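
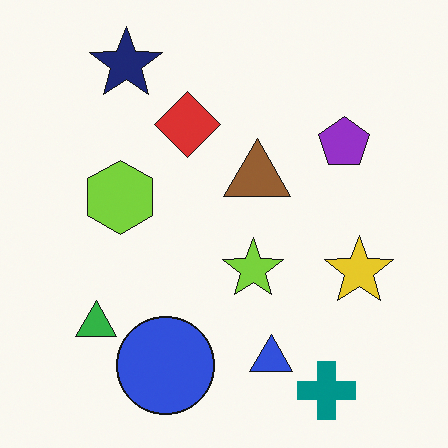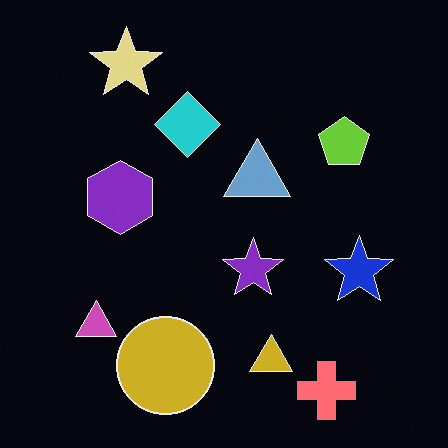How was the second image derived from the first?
The second image is the first color-inverted (negative).

The light background has become dark and every shape's color is its complement — a photographic negative.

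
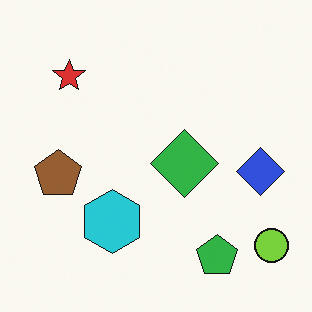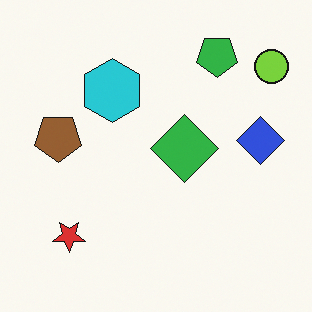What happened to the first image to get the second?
The second image is the first flipped vertically (top ↔ bottom).

The green pentagon is in the bottom-right of the first image and the top-right of the second — shapes on opposite sides of the horizontal midline have swapped in a mirror flip.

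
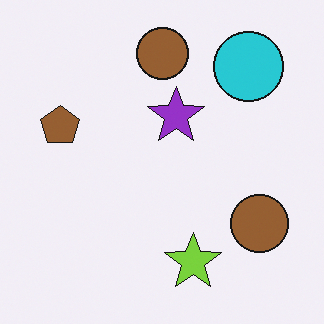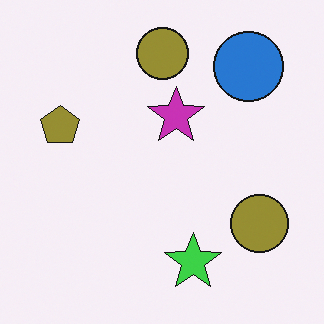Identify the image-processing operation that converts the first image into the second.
It was hue-shifted by a small amount.

Every shape's color has rotated by the same amount around the hue wheel — a uniform hue shift.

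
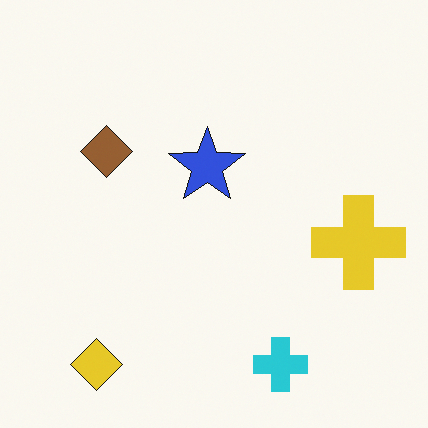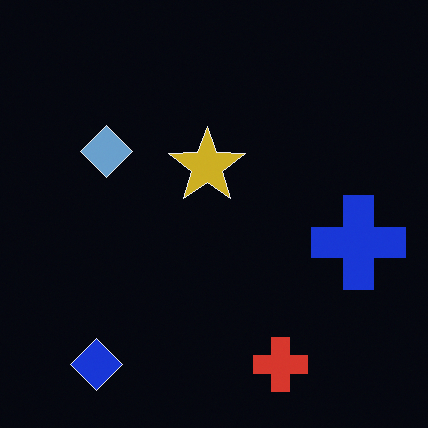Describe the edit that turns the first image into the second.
The transformation is: color-inverted (negative).

The light background has become dark and every shape's color is its complement — a photographic negative.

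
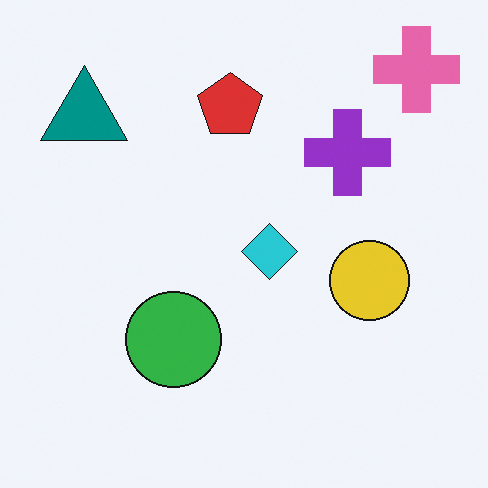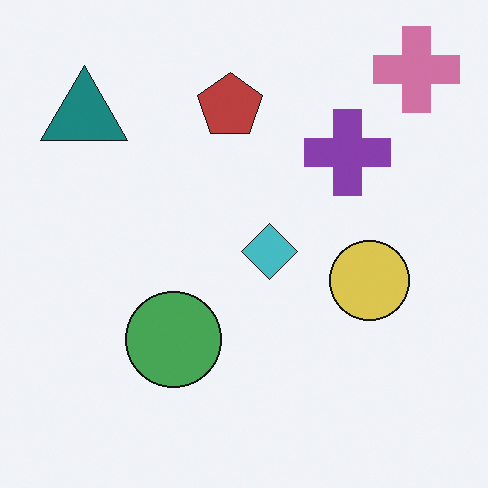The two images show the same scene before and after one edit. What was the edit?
Slightly desaturated.

All colors are more muted and greyish — a global saturation change.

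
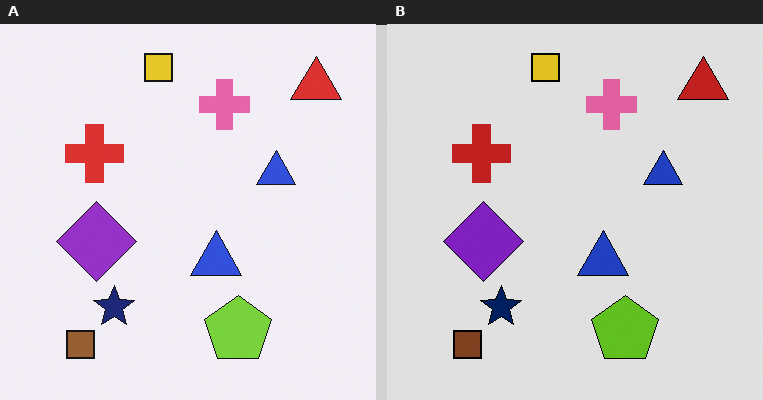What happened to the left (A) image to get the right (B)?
It was posterized to a reduced palette.

Each flat color has snapped to a coarser quantized level — most visibly, the near-white background has dropped to a flat grey.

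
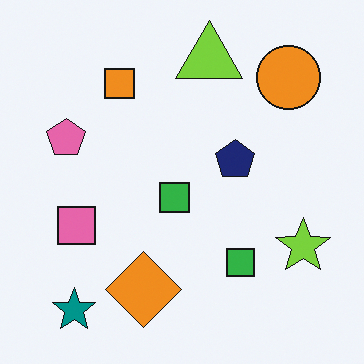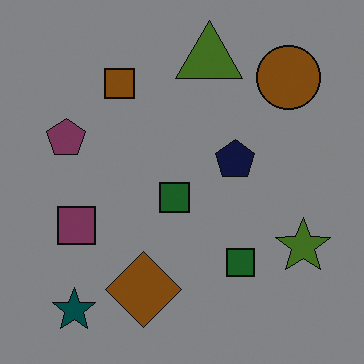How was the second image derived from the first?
The image was darkened a lot.

Every pixel — background and shapes alike — is uniformly darkened.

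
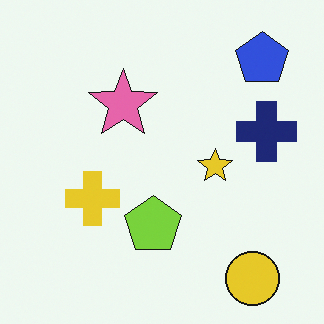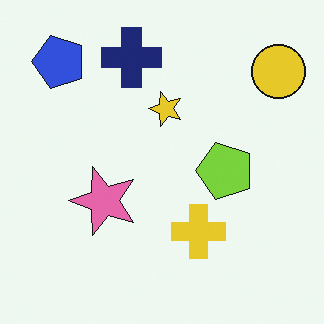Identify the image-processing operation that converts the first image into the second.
The transformation is: rotated 90° counter-clockwise.

The yellow circle sits in the bottom-right of the first image and the top-right of the second — consistent with a whole-image 90° counter-clockwise rotation.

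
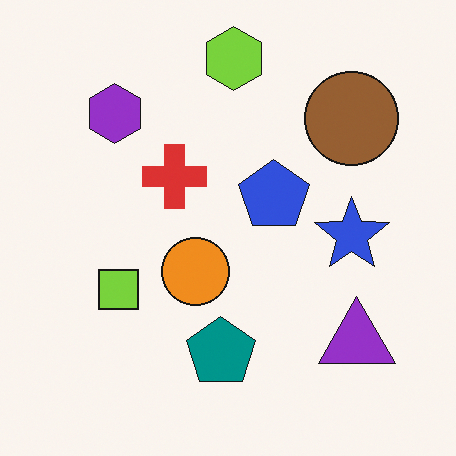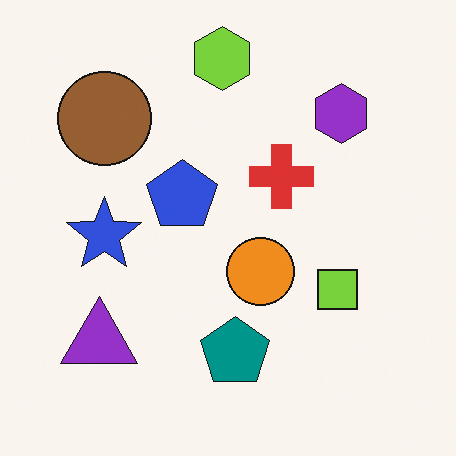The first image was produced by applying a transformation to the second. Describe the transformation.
The image was flipped horizontally (left ↔ right).

The purple triangle is in the bottom-left of the second image and the bottom-right of the first — shapes on opposite sides of the vertical midline have swapped in a mirror flip.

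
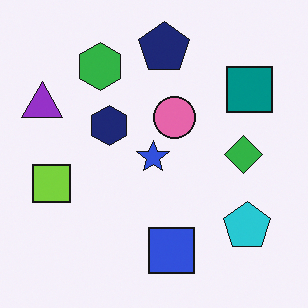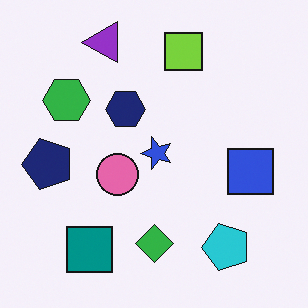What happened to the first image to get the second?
Transposed (reflected across the top-left ↔ bottom-right diagonal).

Shapes have swapped their row and column positions — what was in the top-right is now in the bottom-left — a diagonal reflection.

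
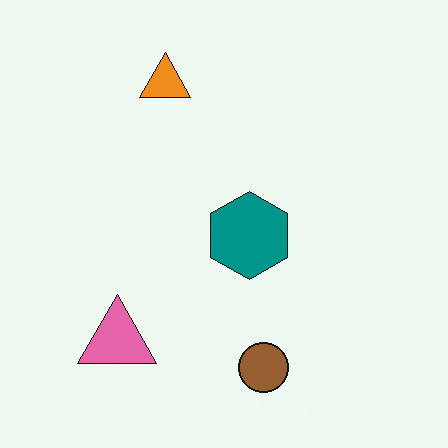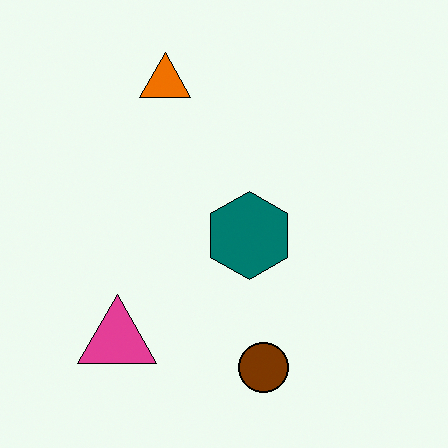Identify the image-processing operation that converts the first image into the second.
The transformation is: given slightly increased contrast.

Tones are pushed away from mid-grey across the whole image — a global contrast change.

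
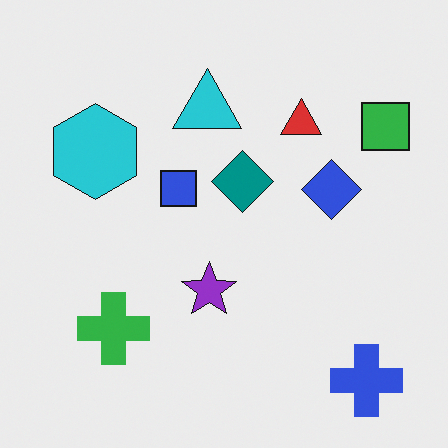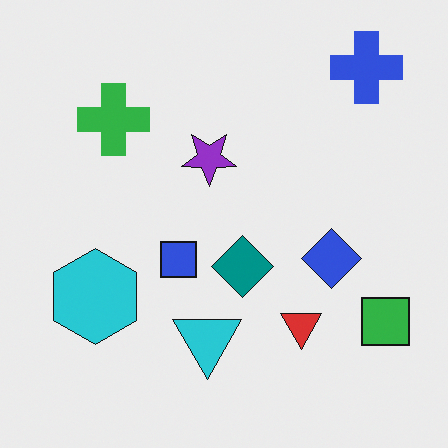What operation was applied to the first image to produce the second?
This is the original image flipped vertically (top ↔ bottom).

The blue cross is in the bottom-right of the first image and the top-right of the second — shapes on opposite sides of the horizontal midline have swapped in a mirror flip.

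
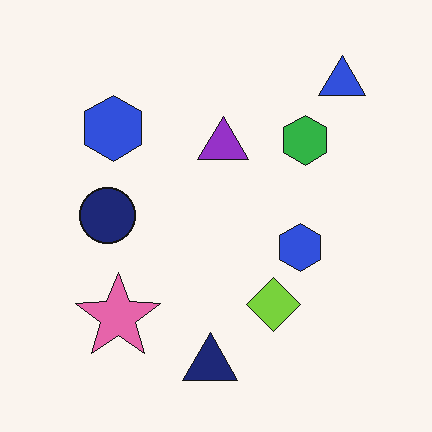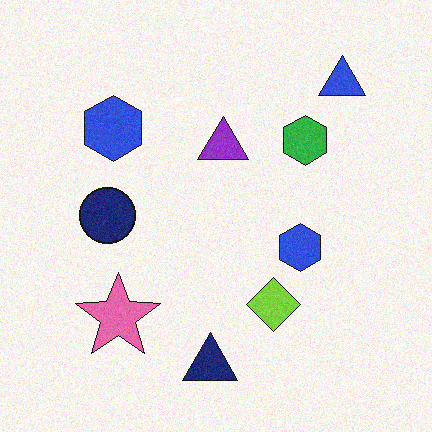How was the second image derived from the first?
The second image is the first degraded with subtle gaussian noise.

Random speckle covers the whole image, including the flat background.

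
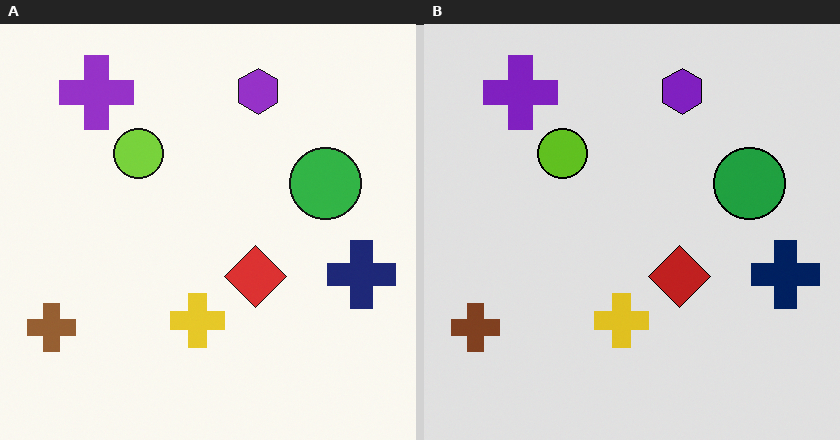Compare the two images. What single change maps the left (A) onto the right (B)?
The image was moderately posterized.

Each flat color has snapped to a coarser quantized level — most visibly, the near-white background has dropped to a flat grey.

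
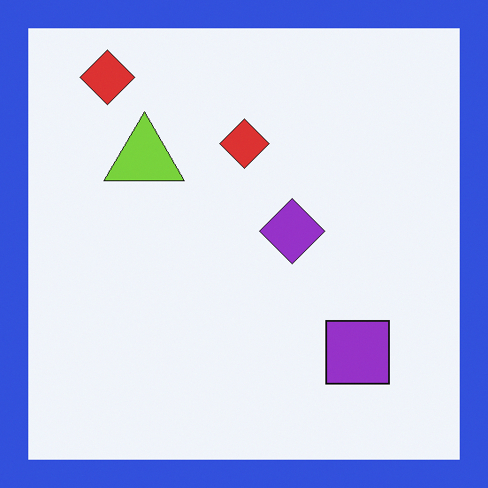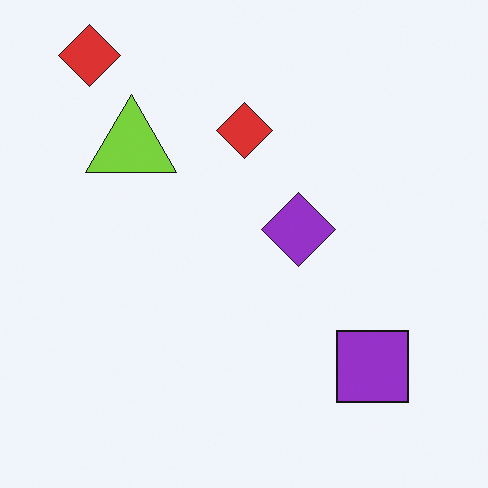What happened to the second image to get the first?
It was framed with a blue border.

A solid blue frame runs around the edge of the first image, with the content slightly shrunk inside it.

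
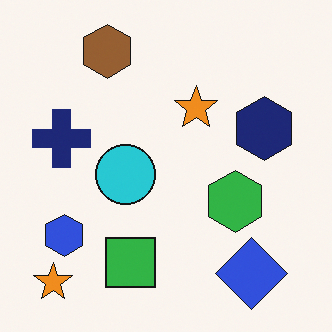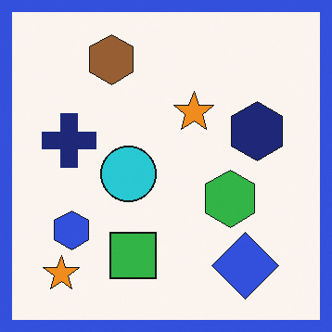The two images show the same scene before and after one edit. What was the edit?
It was framed with a blue border.

A solid blue frame runs around the edge of the second image, with the content slightly shrunk inside it.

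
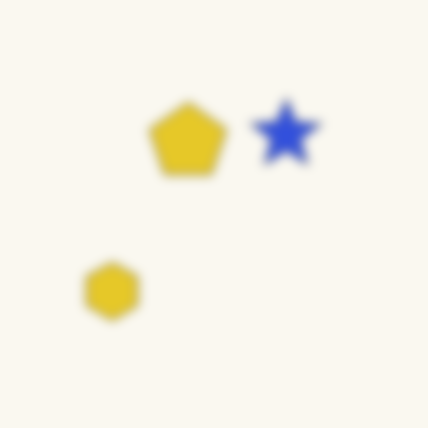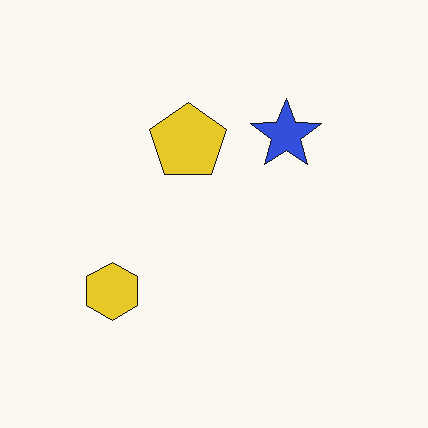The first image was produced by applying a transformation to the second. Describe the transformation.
Heavily blurred.

Shape edges and outlines are uniformly softened across the whole image.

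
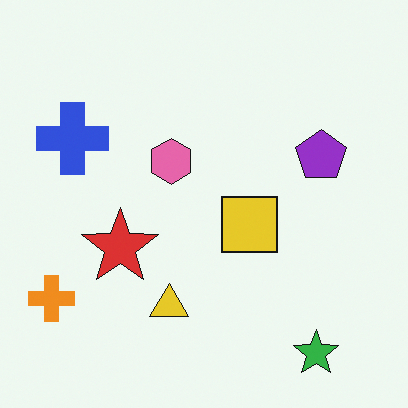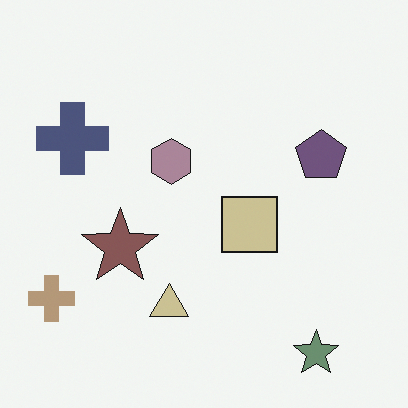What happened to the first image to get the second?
The image was heavily desaturated.

All colors are more muted and greyish — a global saturation change.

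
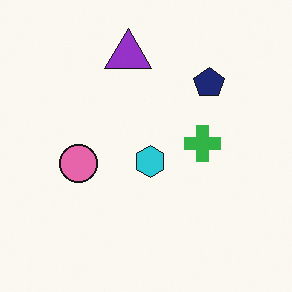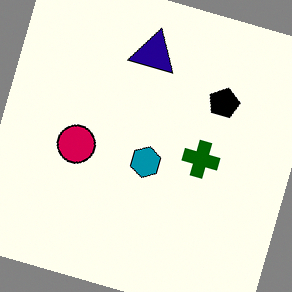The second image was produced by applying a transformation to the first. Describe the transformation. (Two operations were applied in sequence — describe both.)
The second image is the first boosted in contrast, then rotated clockwise by a moderate amount.

Tones are pushed away from mid-grey across the whole image — a global contrast change. Every shape is tilted by the same angle and the image corners show triangular fill wedges — a whole-image rotation by a non-right angle.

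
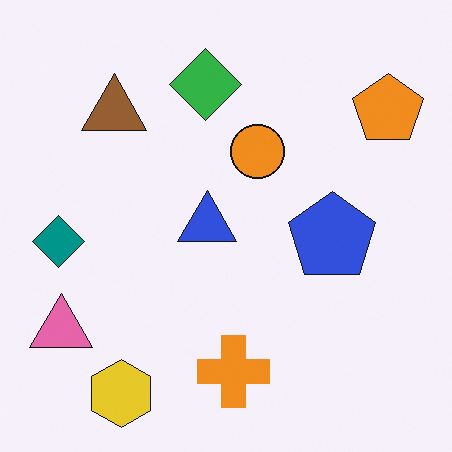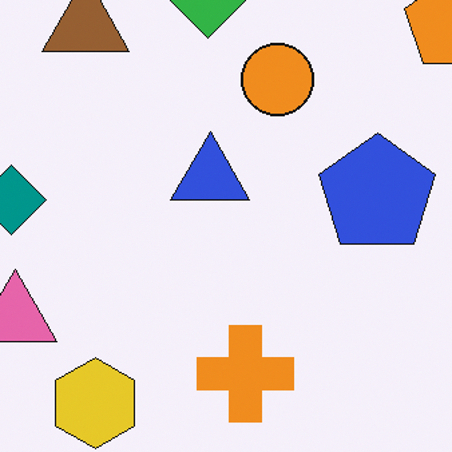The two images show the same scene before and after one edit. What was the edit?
The second image is the first cropped slightly and scaled back up.

The visible shapes are larger and the field of view is narrower; shapes near the original edges may be partly or wholly outside the frame — a crop-and-rescale.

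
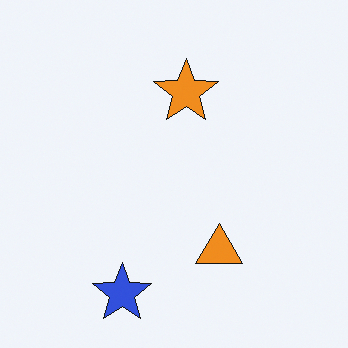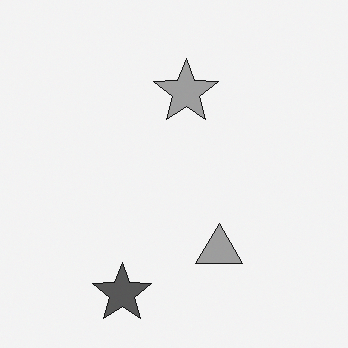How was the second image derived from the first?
This is the original image converted to grayscale.

All color is removed — every shape is now a shade of grey.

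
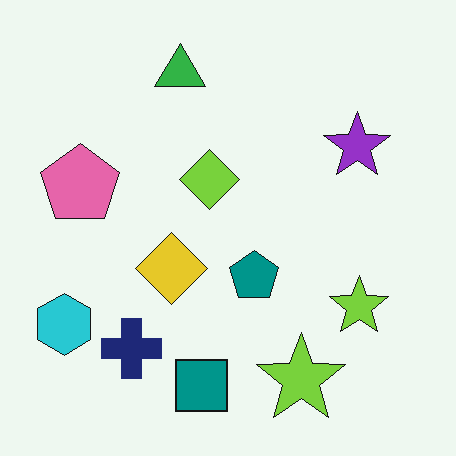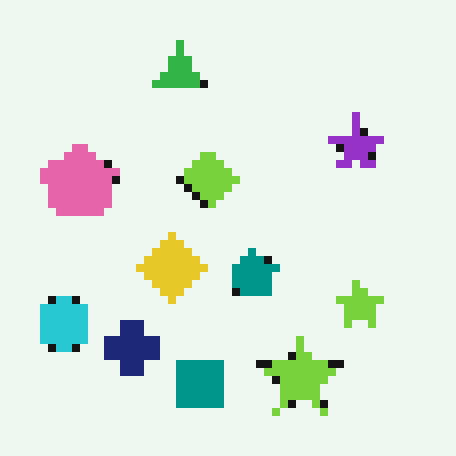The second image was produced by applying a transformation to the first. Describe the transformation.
It was pixelated into visible square blocks.

Shapes are reduced to large square blocks; fine edges and outlines are lost — a downscale-then-upscale (mosaic) effect.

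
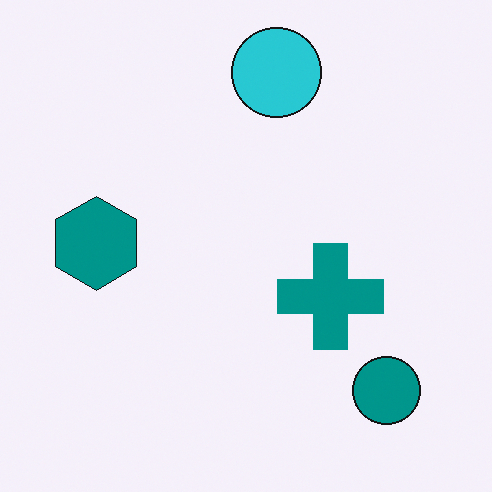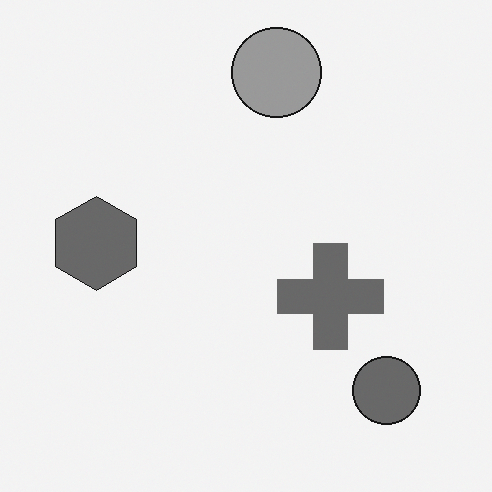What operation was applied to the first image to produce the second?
The transformation is: converted to grayscale.

All color is removed — every shape is now a shade of grey.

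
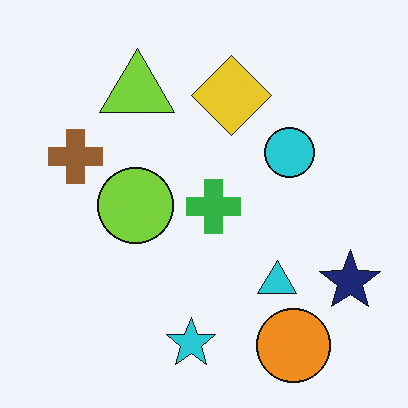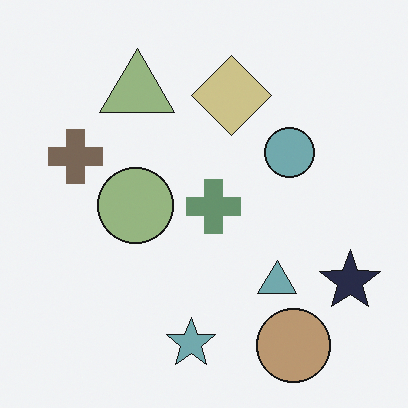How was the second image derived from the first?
This is the original image heavily desaturated.

All colors are more muted and greyish — a global saturation change.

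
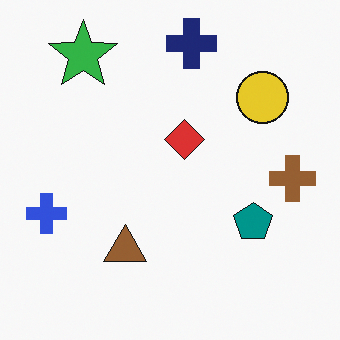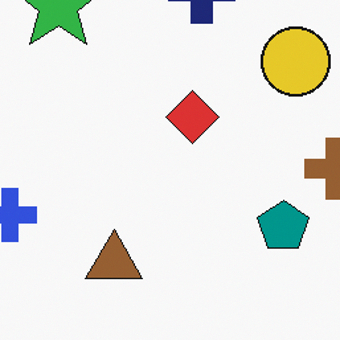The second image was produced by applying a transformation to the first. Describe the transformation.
Cropped to a modestly smaller region and rescaled.

The visible shapes are larger and the field of view is narrower; shapes near the original edges may be partly or wholly outside the frame — a crop-and-rescale.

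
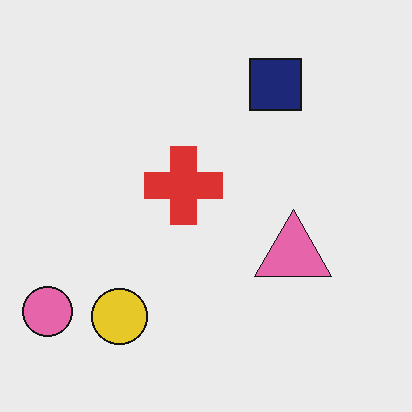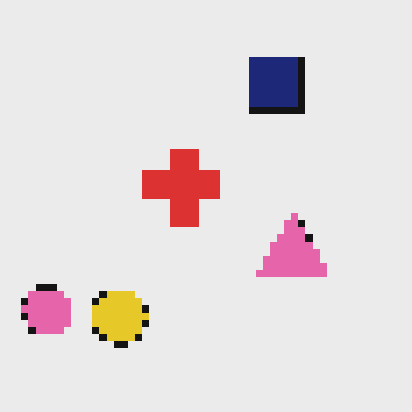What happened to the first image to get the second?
It was pixelated into visible square blocks.

Shapes are reduced to large square blocks; fine edges and outlines are lost — a downscale-then-upscale (mosaic) effect.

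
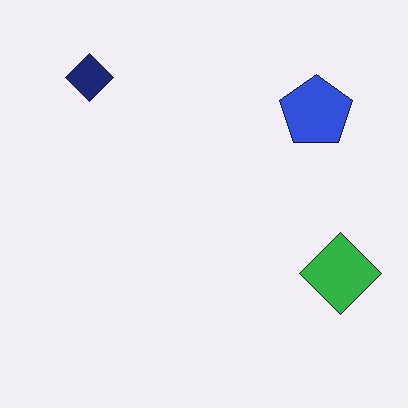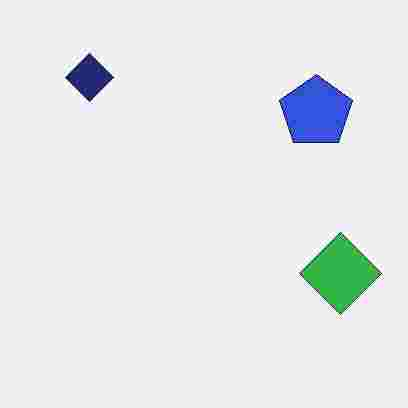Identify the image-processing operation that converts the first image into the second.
The image was degraded with heavy JPEG compression.

Blocky 8×8 compression artifacts appear around shape edges and the flat background shows ringing — characteristic JPEG degradation.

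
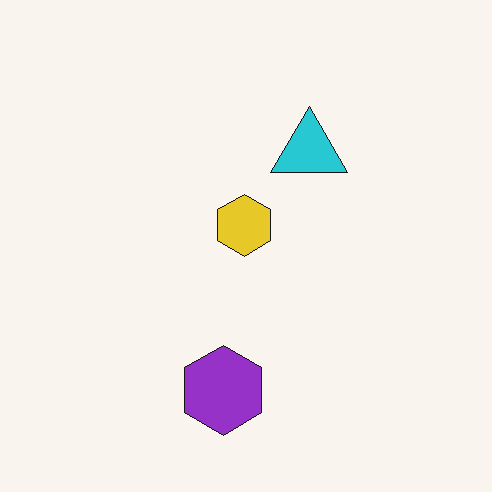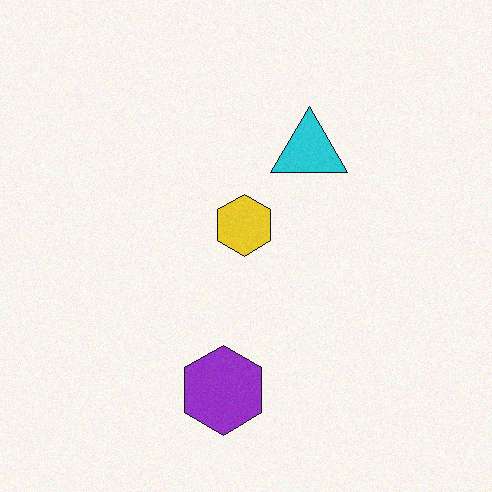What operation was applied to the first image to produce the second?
This is the original image degraded with light additive noise.

Random speckle covers the whole image, including the flat background.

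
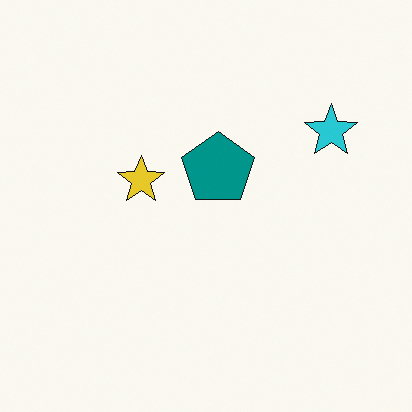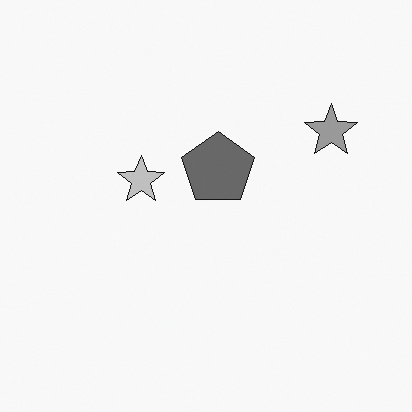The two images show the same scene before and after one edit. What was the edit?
The second image is the first converted to grayscale.

All color is removed — every shape is now a shade of grey.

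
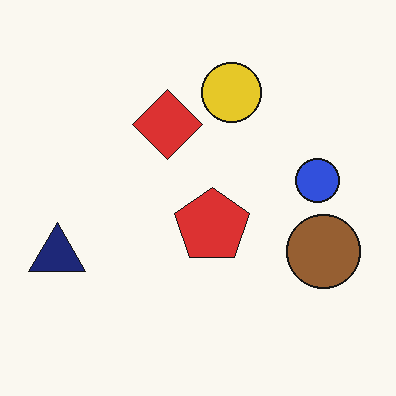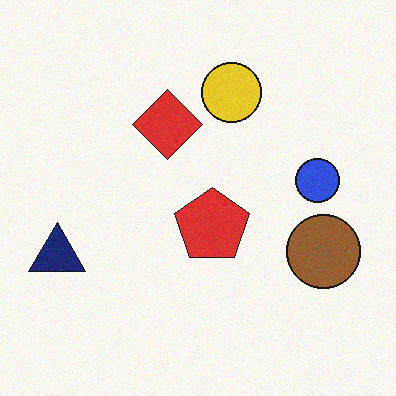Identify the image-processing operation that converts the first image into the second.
The image was degraded with light additive noise.

Random speckle covers the whole image, including the flat background.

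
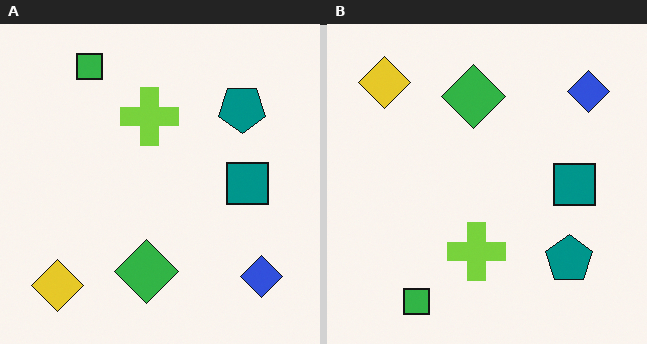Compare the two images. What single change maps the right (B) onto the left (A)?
It was flipped vertically (top ↔ bottom).

The green square is in the bottom-left of the right (B) image and the top-left of the left (A) — shapes on opposite sides of the horizontal midline have swapped in a mirror flip.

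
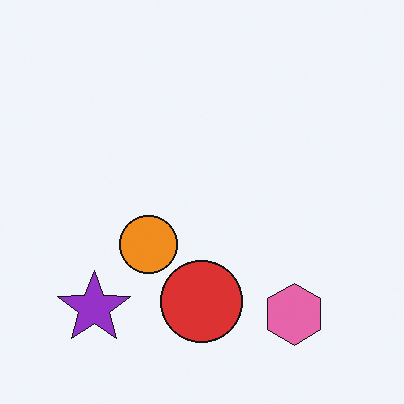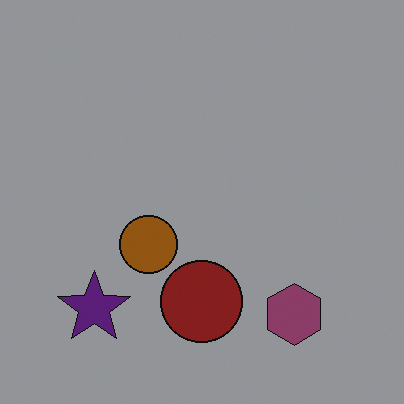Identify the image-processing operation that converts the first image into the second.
The image was noticeably darkened.

Every pixel — background and shapes alike — is uniformly darkened.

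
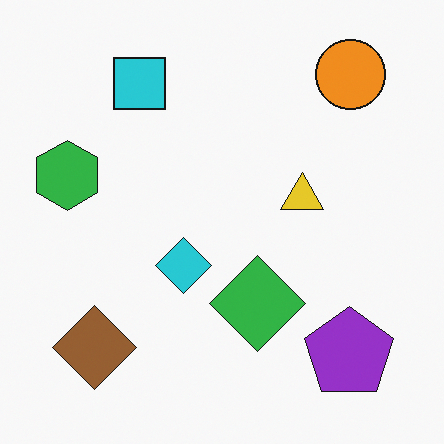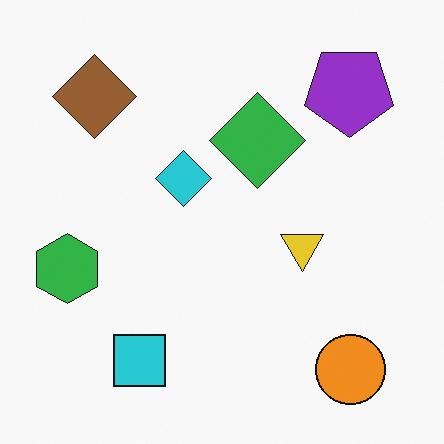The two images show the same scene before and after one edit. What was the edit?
Flipped vertically (top ↔ bottom).

The orange circle is in the top-right of the first image and the bottom-right of the second — shapes on opposite sides of the horizontal midline have swapped in a mirror flip.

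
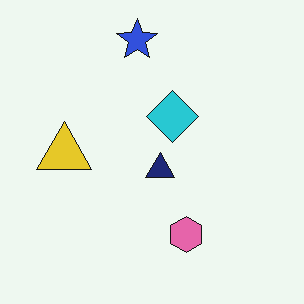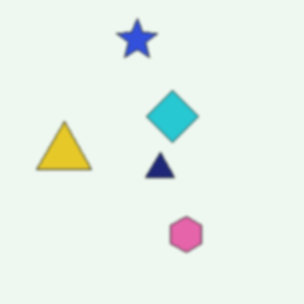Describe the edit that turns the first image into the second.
This is the original image given a subtle gaussian blur.

Shape edges and outlines are uniformly softened across the whole image.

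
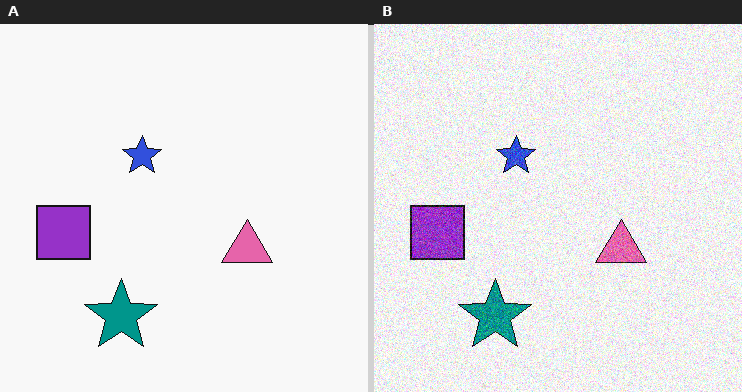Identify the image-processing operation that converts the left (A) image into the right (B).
It was degraded with a thick layer of grain.

Random speckle covers the whole image, including the flat background.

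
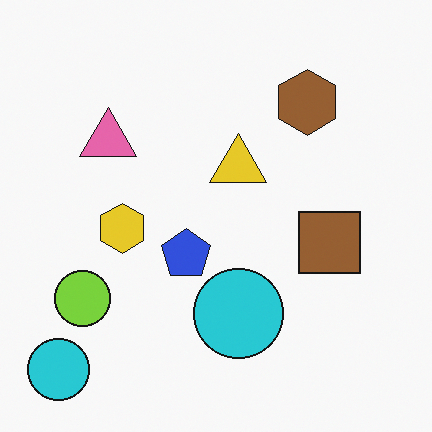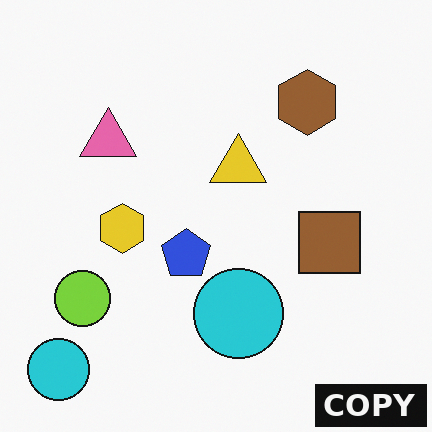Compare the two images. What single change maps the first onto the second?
The image was watermarked with the text "COPY" in the lower-right corner.

A dark label reading "COPY" appears in the lower-right corner.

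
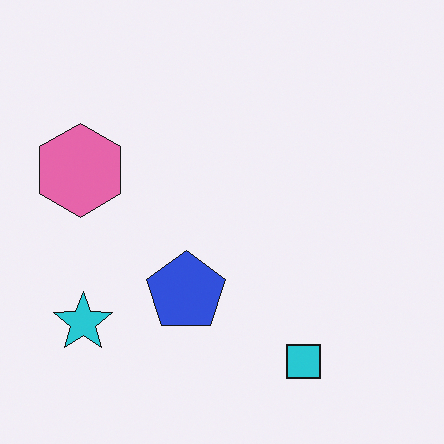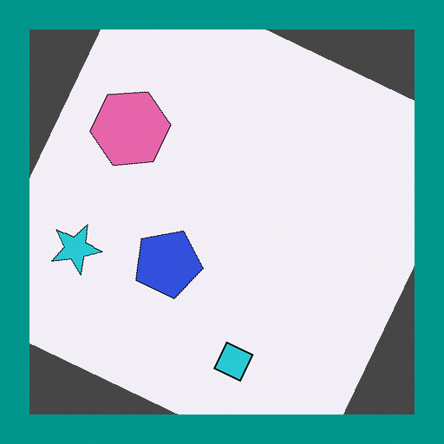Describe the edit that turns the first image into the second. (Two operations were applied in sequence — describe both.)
The transformation is: rotated clockwise by a moderate amount, then framed with a teal border.

Every shape is tilted by the same angle and the image corners show triangular fill wedges — a whole-image rotation by a non-right angle. A solid teal frame runs around the edge of the second image, with the content slightly shrunk inside it.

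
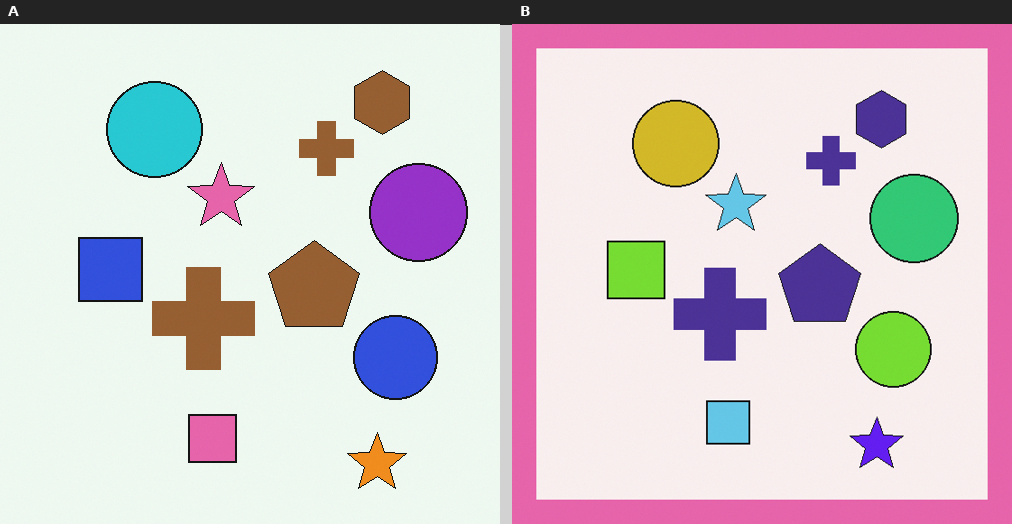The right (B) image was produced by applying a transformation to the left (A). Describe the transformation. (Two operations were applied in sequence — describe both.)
It was hue-shifted by a large amount, then framed with a pink border.

Every shape's color has rotated by the same amount around the hue wheel — a uniform hue shift. A solid pink frame runs around the edge of the right (B) image, with the content slightly shrunk inside it.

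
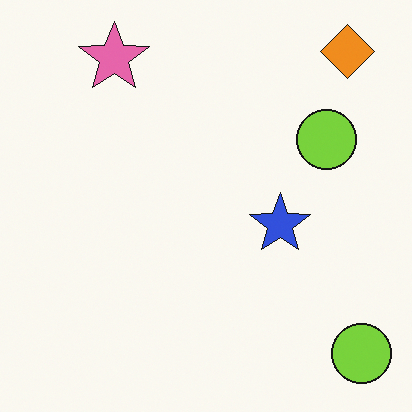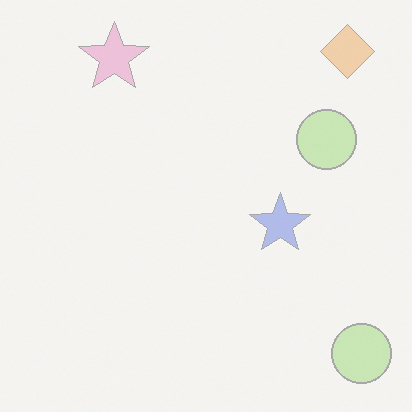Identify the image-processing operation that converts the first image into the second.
This is the original image given much lower contrast.

Tones are pushed toward mid-grey across the whole image — a global contrast change.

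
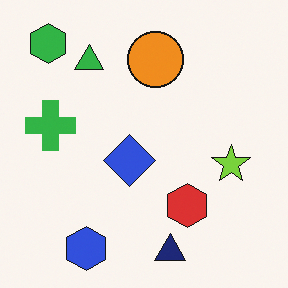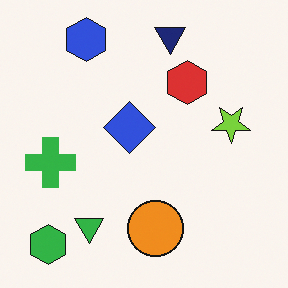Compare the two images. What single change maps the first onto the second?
It was flipped vertically (top ↔ bottom).

The navy triangle is in the bottom of the first image and the top of the second — shapes on opposite sides of the horizontal midline have swapped in a mirror flip.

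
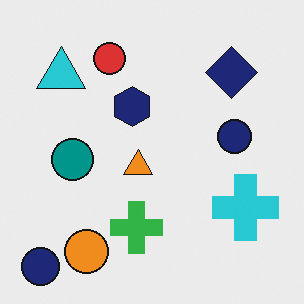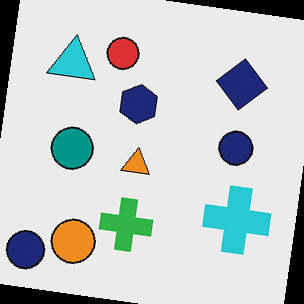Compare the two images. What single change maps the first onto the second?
Rotated clockwise by a small amount.

Every shape is tilted by the same angle and the image corners show triangular fill wedges — a whole-image rotation by a non-right angle.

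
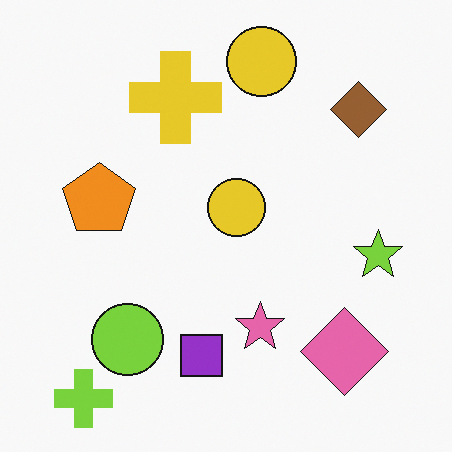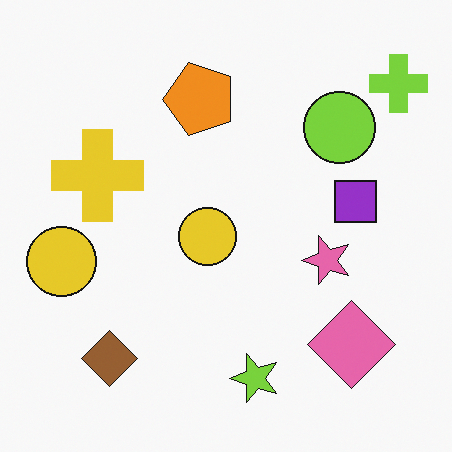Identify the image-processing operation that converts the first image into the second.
This is the original image transposed (reflected across the top-left ↔ bottom-right diagonal).

Shapes have swapped their row and column positions — what was in the top-right is now in the bottom-left — a diagonal reflection.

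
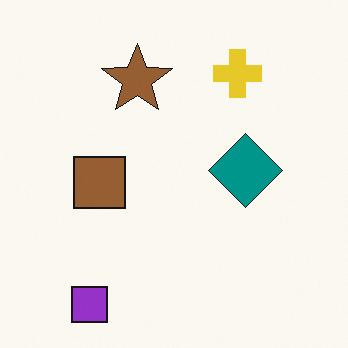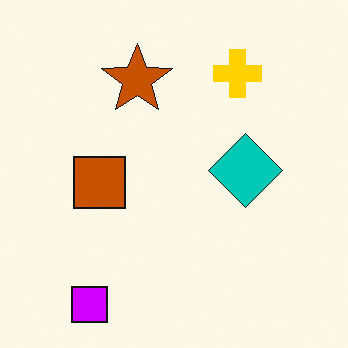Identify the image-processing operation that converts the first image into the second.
The second image is the first heavily oversaturated.

All colors are more vivid — a global saturation change.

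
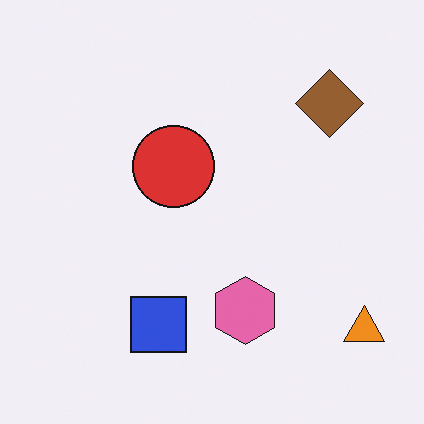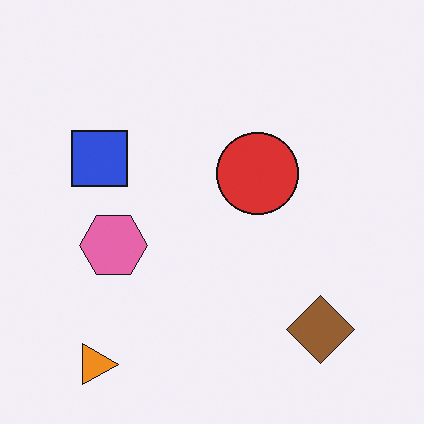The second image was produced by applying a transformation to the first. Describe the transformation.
The image was rotated 90° clockwise.

The orange triangle sits in the bottom-right of the first image and the bottom-left of the second — consistent with a whole-image 90° clockwise rotation.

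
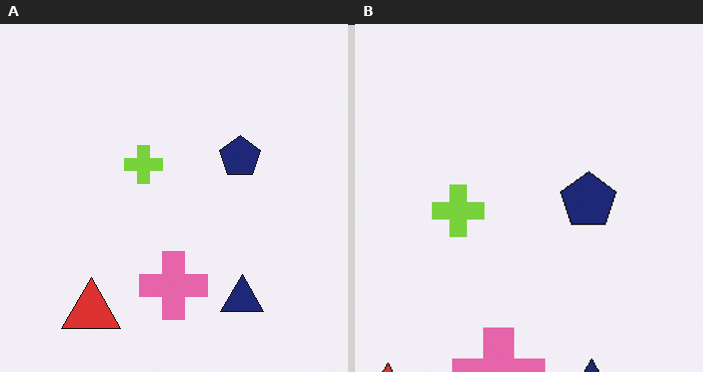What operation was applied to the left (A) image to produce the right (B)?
The transformation is: cropped to a modestly smaller region and rescaled.

The visible shapes are larger and the field of view is narrower; shapes near the original edges may be partly or wholly outside the frame — a crop-and-rescale.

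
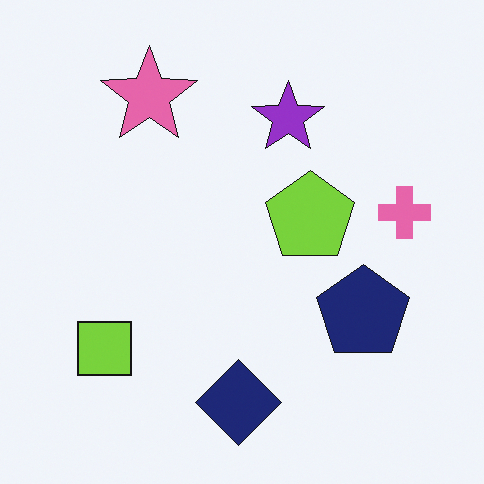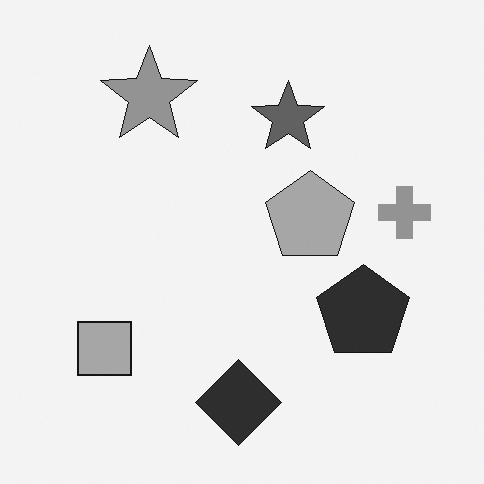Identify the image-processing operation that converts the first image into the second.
The second image is the first converted to grayscale.

All color is removed — every shape is now a shade of grey.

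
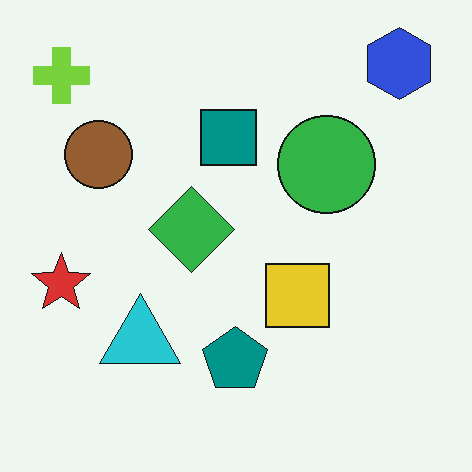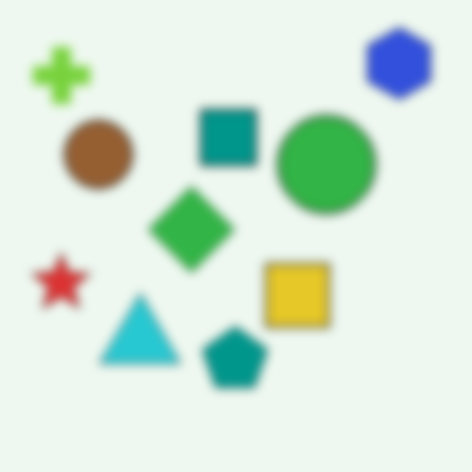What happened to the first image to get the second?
The transformation is: strongly gaussian-blurred.

Shape edges and outlines are uniformly softened across the whole image.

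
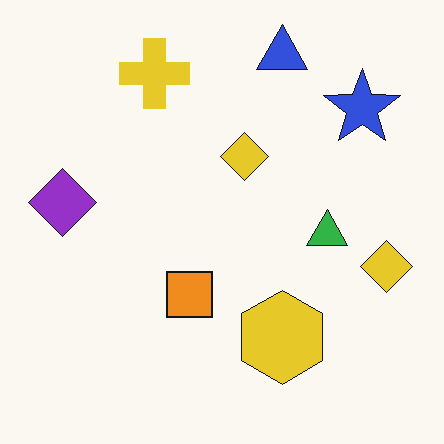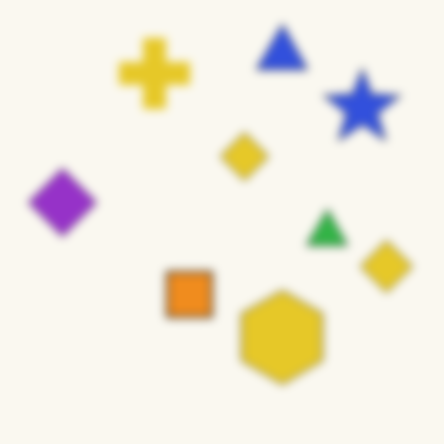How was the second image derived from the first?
The image was moderately blurred.

Shape edges and outlines are uniformly softened across the whole image.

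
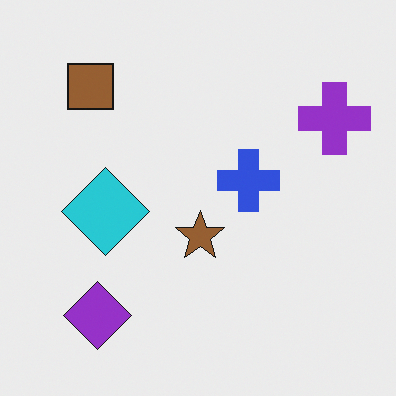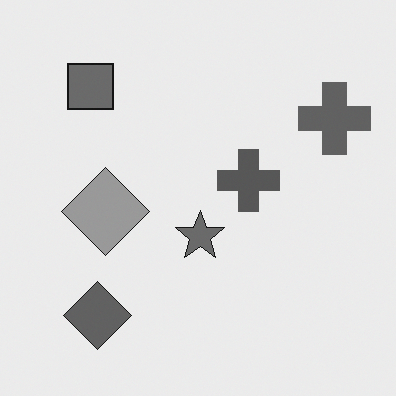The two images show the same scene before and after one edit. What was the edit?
The transformation is: converted to grayscale.

All color is removed — every shape is now a shade of grey.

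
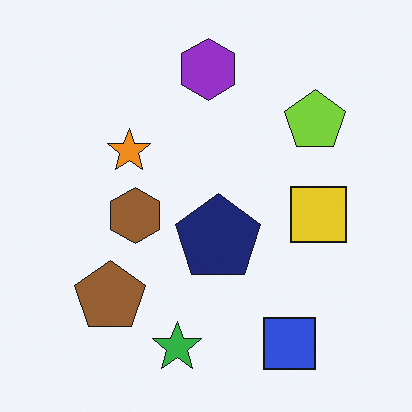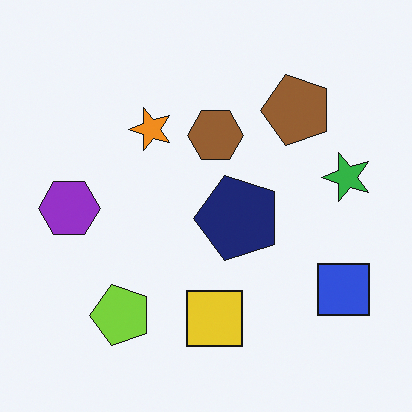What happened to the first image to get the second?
This is the original image transposed (reflected across the top-left ↔ bottom-right diagonal).

Shapes have swapped their row and column positions — what was in the top-right is now in the bottom-left — a diagonal reflection.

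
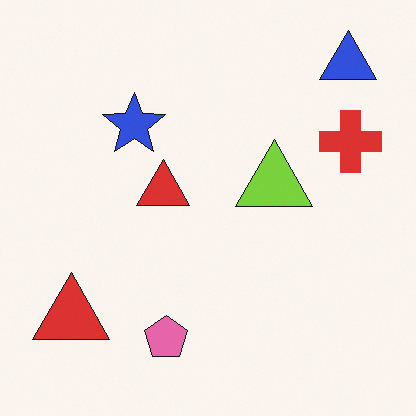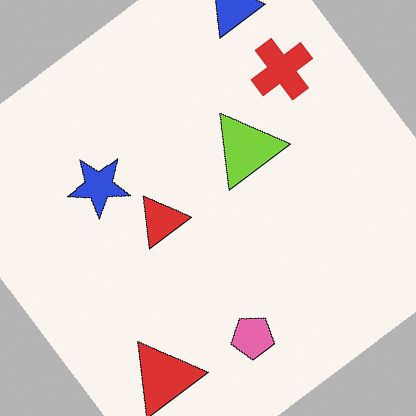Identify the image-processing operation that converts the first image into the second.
The image was rotated counter-clockwise by a large amount — several tens of degrees.

Every shape is tilted by the same angle and the image corners show triangular fill wedges — a whole-image rotation by a non-right angle.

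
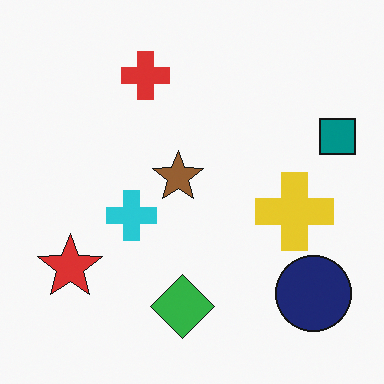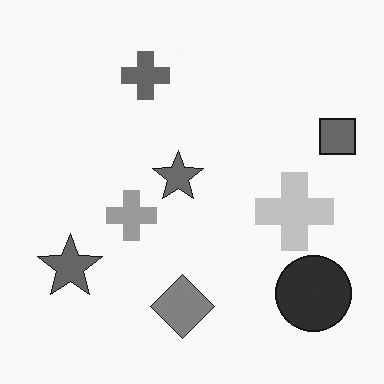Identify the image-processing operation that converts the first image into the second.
The image was converted to grayscale.

All color is removed — every shape is now a shade of grey.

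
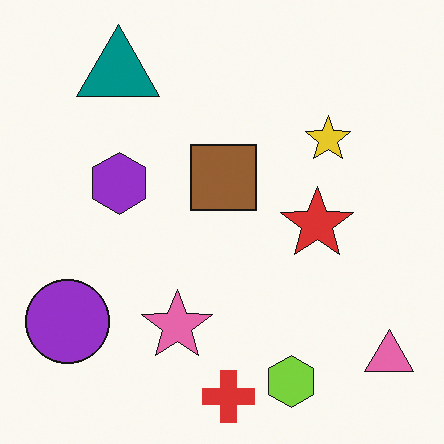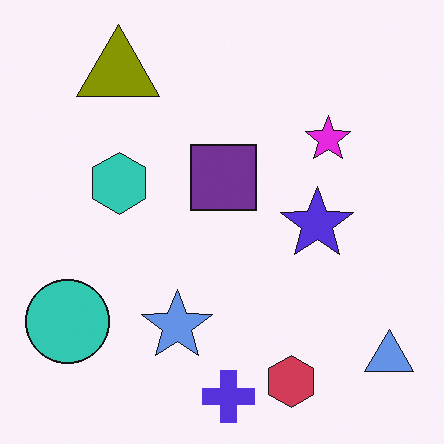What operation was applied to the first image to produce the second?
The transformation is: hue-shifted through roughly half the color wheel.

Every shape's color has rotated by the same amount around the hue wheel — a uniform hue shift.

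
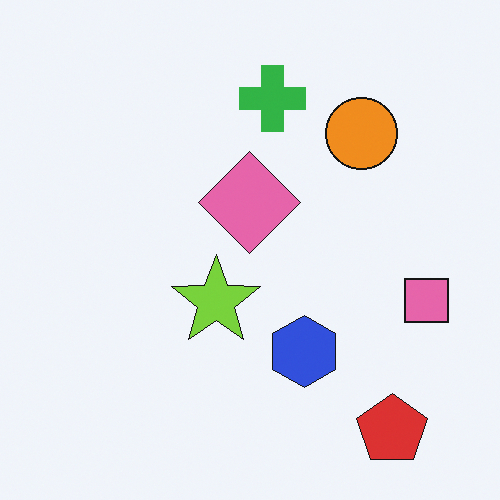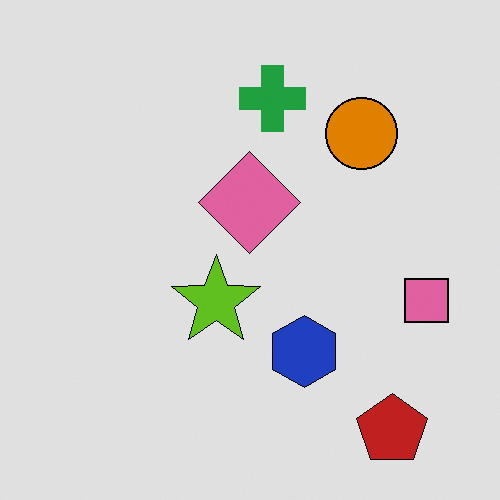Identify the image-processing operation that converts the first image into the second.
Posterized to a reduced palette.

Each flat color has snapped to a coarser quantized level — most visibly, the near-white background has dropped to a flat grey.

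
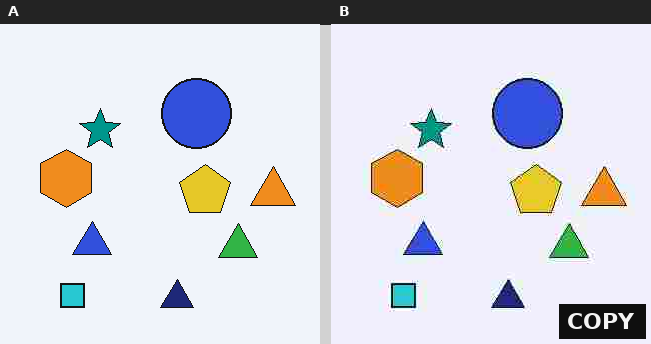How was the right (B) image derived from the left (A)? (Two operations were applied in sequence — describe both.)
The transformation is: heavily JPEG-compressed with obvious blocking artifacts, then watermarked with the text "COPY" in the lower-right corner.

Blocky 8×8 compression artifacts appear around shape edges and the flat background shows ringing — characteristic JPEG degradation. A dark label reading "COPY" appears in the lower-right corner.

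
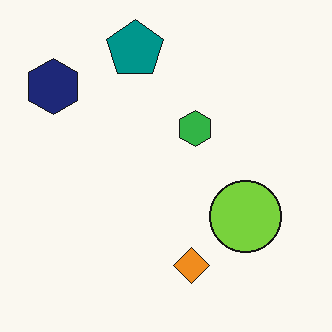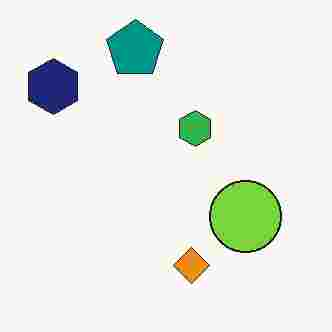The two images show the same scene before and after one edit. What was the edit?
It was heavily JPEG-compressed with obvious blocking artifacts.

Blocky 8×8 compression artifacts appear around shape edges and the flat background shows ringing — characteristic JPEG degradation.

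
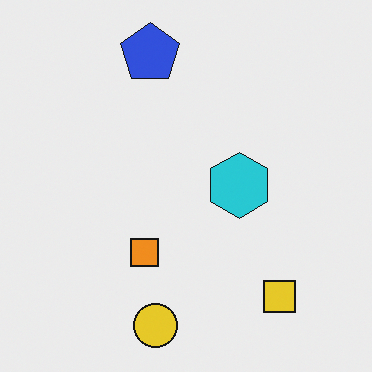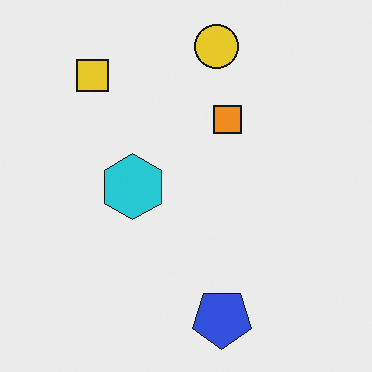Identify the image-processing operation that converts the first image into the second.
It was rotated 180°.

The yellow square sits in the bottom-right of the first image and the top-left of the second — consistent with a whole-image 180° rotation.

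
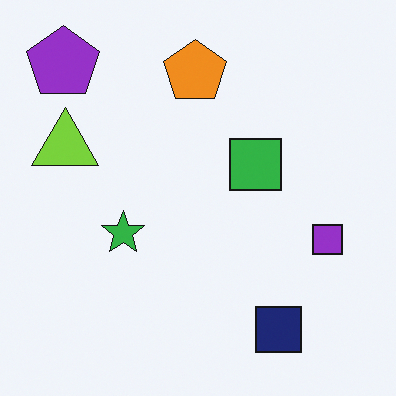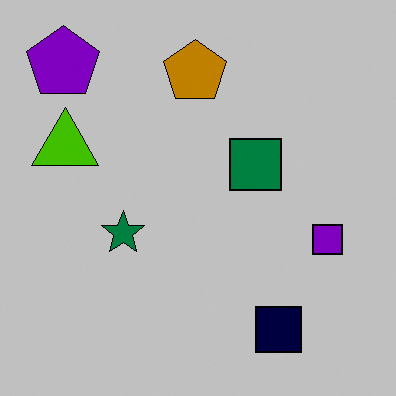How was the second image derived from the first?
It was aggressively posterized.

Each flat color has snapped to a coarser quantized level — most visibly, the near-white background has dropped to a flat grey.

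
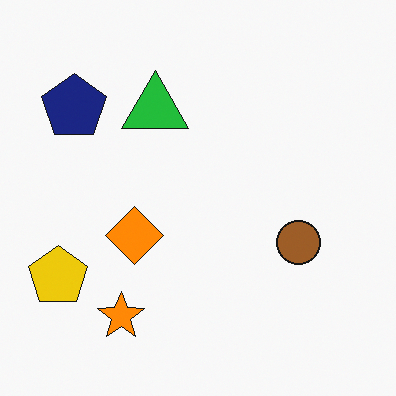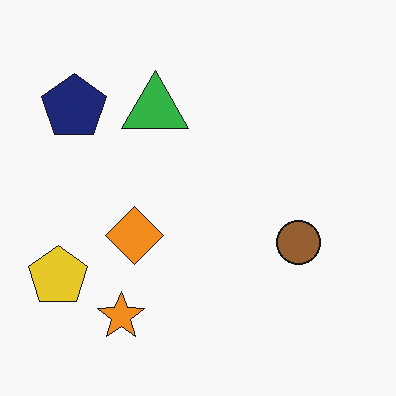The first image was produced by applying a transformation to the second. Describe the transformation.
Slightly oversaturated.

All colors are more vivid — a global saturation change.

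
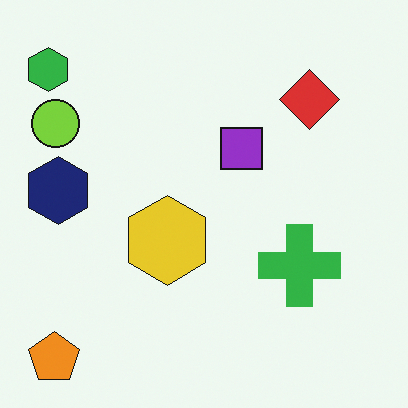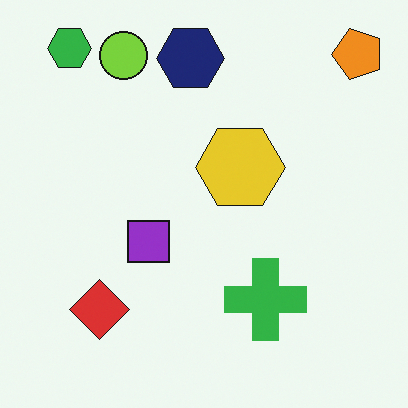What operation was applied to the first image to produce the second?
The image was transposed (reflected across the top-left ↔ bottom-right diagonal).

Shapes have swapped their row and column positions — what was in the top-right is now in the bottom-left — a diagonal reflection.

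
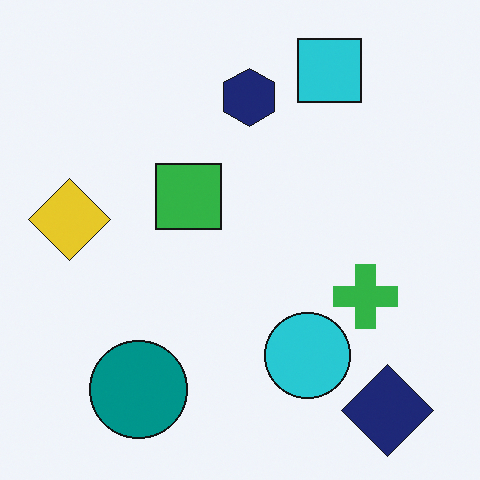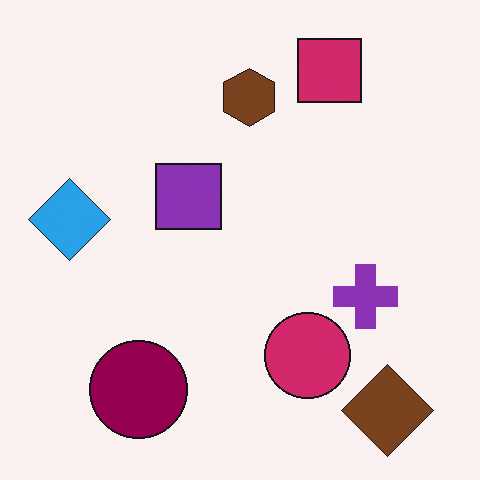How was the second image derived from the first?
Hue-shifted by a moderate amount.

Every shape's color has rotated by the same amount around the hue wheel — a uniform hue shift.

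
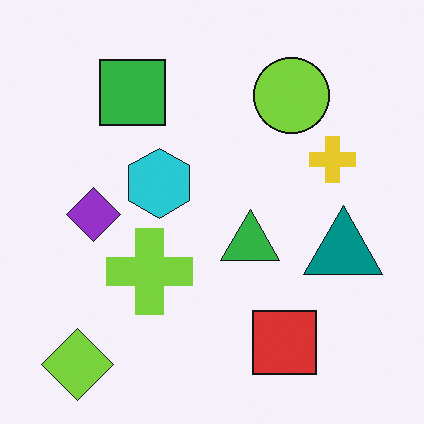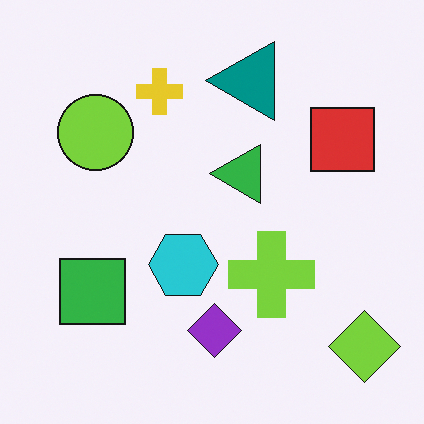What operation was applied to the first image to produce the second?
Rotated 90° counter-clockwise.

The lime diamond sits in the bottom-left of the first image and the bottom-right of the second — consistent with a whole-image 90° counter-clockwise rotation.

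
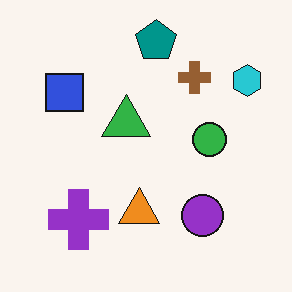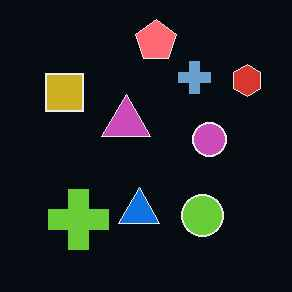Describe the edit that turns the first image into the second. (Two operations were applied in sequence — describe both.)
Color-inverted (negative), then JPEG-compressed with visible artifacts.

The light background has become dark and every shape's color is its complement — a photographic negative. Blocky 8×8 compression artifacts appear around shape edges and the flat background shows ringing — characteristic JPEG degradation.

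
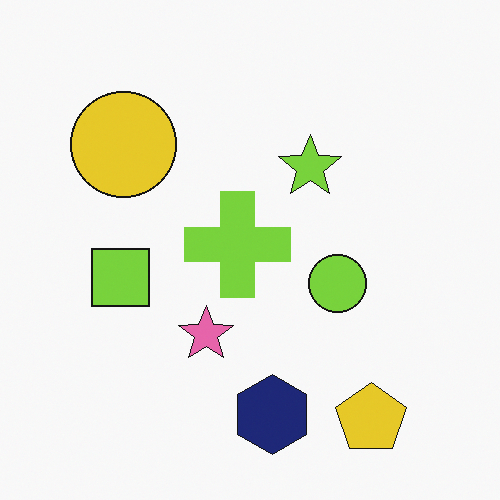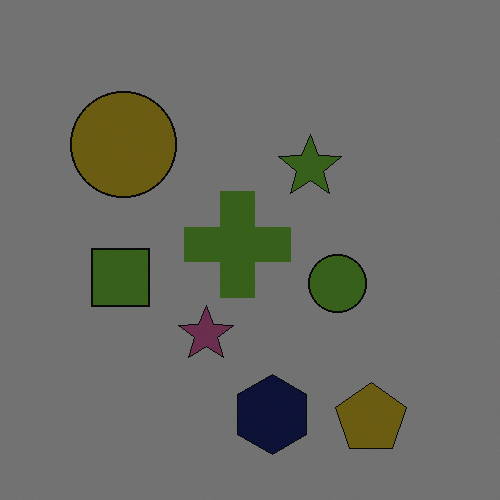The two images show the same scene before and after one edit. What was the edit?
The second image is the first noticeably darkened.

Every pixel — background and shapes alike — is uniformly darkened.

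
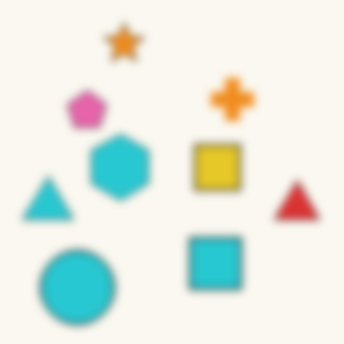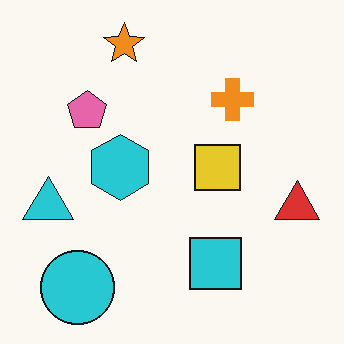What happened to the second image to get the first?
Moderately blurred.

Shape edges and outlines are uniformly softened across the whole image.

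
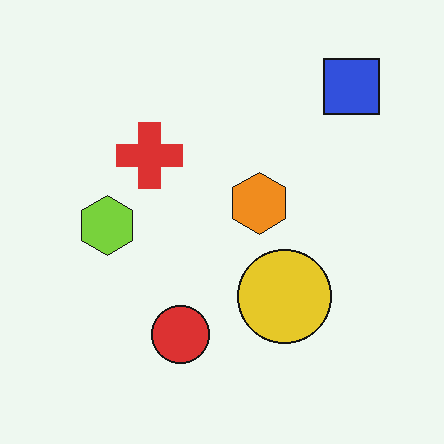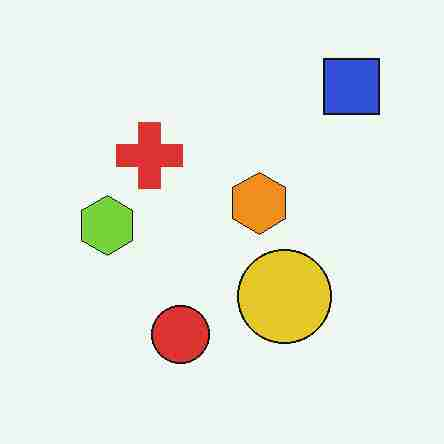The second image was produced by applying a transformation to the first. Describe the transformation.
The image was heavily JPEG-compressed with obvious blocking artifacts.

Blocky 8×8 compression artifacts appear around shape edges and the flat background shows ringing — characteristic JPEG degradation.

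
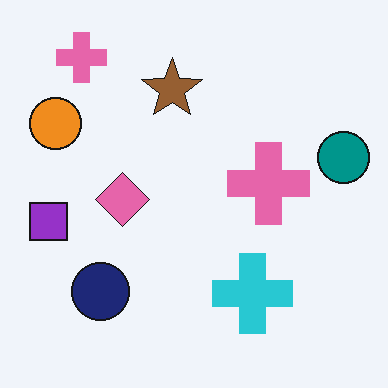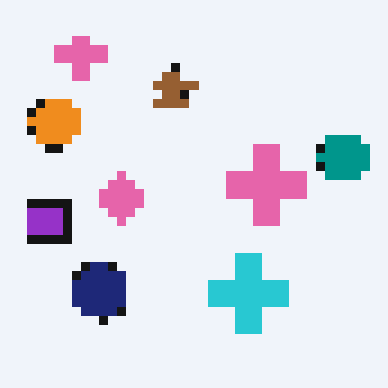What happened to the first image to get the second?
The transformation is: coarsely pixelated.

Shapes are reduced to large square blocks; fine edges and outlines are lost — a downscale-then-upscale (mosaic) effect.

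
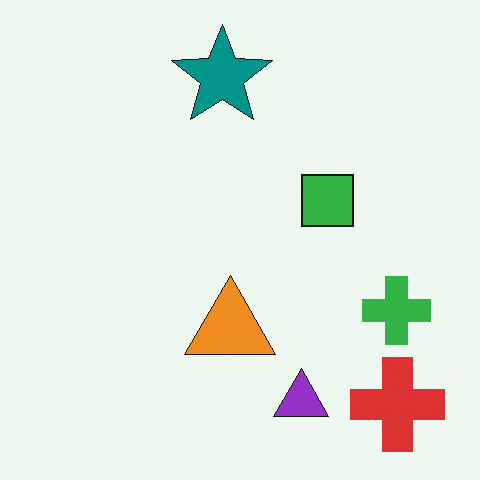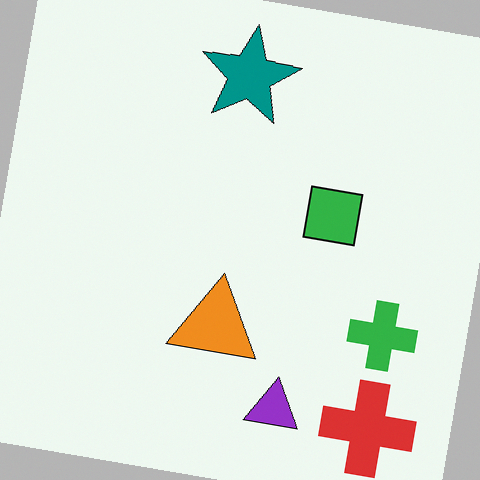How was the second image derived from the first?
It was rotated clockwise by a few degrees.

Every shape is tilted by the same angle and the image corners show triangular fill wedges — a whole-image rotation by a non-right angle.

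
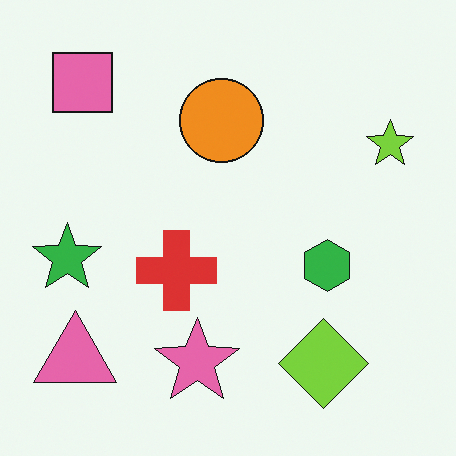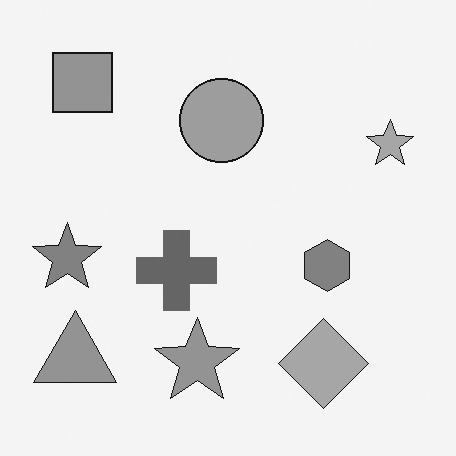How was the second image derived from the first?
Converted to grayscale.

All color is removed — every shape is now a shade of grey.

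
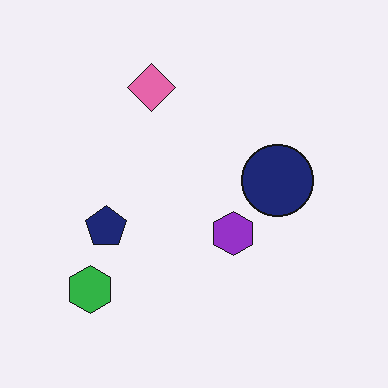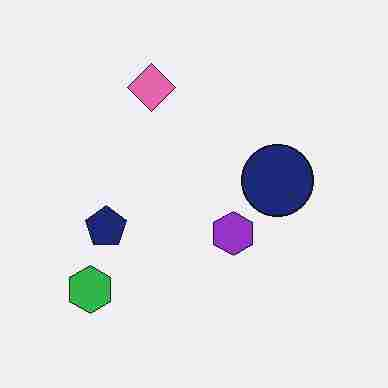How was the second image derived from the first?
This is the original image degraded with heavy JPEG compression.

Blocky 8×8 compression artifacts appear around shape edges and the flat background shows ringing — characteristic JPEG degradation.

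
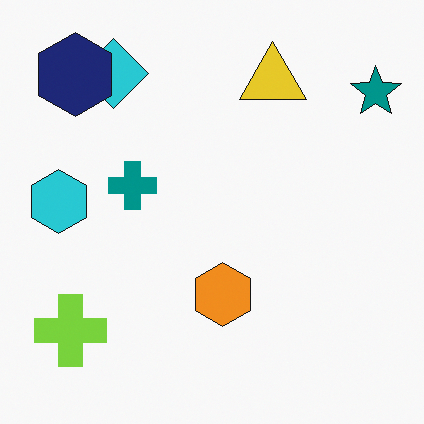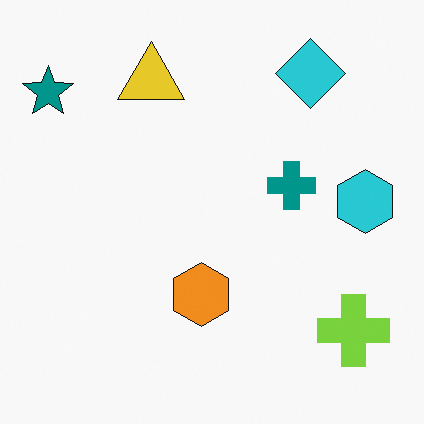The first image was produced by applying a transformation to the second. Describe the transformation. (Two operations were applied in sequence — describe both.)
The first image is the second flipped horizontally (left ↔ right), then overlaid with an additional navy hexagon.

The teal star is in the top-left of the second image and the top-right of the first — shapes on opposite sides of the vertical midline have swapped in a mirror flip. A navy hexagon appears in the first image that is absent from the second.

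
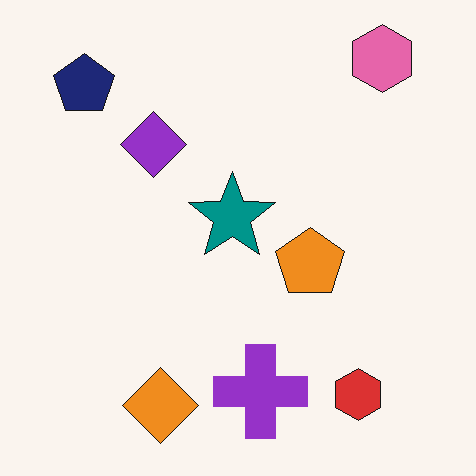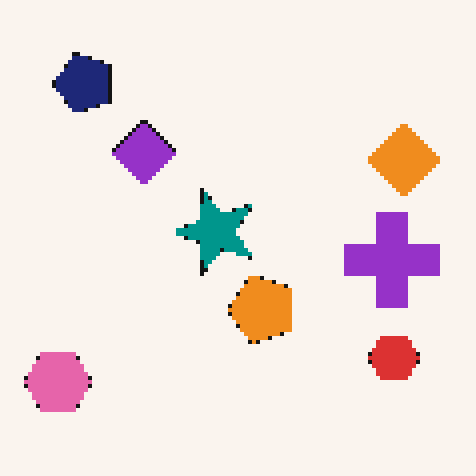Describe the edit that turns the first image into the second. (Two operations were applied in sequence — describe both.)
The transformation is: transposed (reflected across the top-left ↔ bottom-right diagonal), then lightly pixelated (a mild mosaic effect).

Shapes have swapped their row and column positions — what was in the top-right is now in the bottom-left — a diagonal reflection. Shapes are reduced to large square blocks; fine edges and outlines are lost — a downscale-then-upscale (mosaic) effect.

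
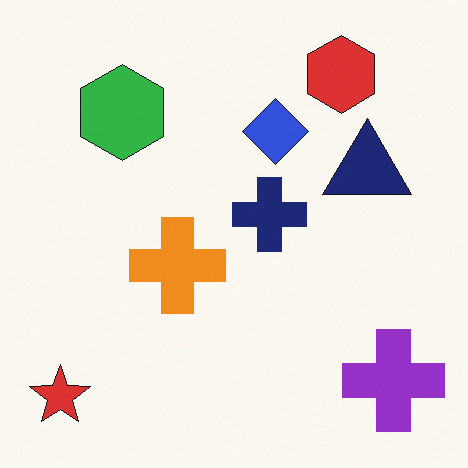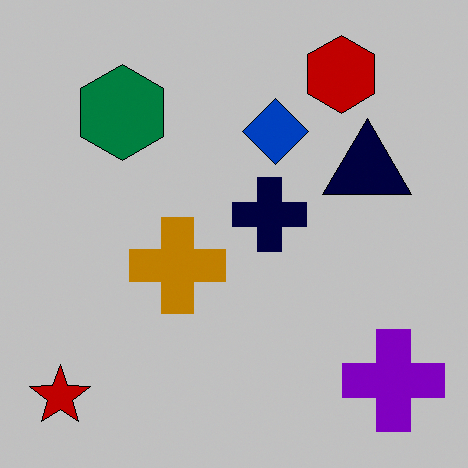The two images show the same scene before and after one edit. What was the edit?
The second image is the first aggressively posterized.

Each flat color has snapped to a coarser quantized level — most visibly, the near-white background has dropped to a flat grey.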